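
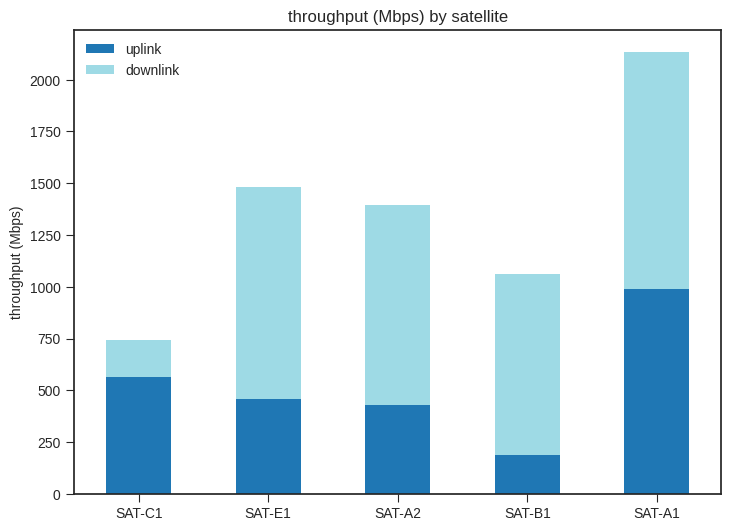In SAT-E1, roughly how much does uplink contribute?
uplink top ≈ 400, bottom ≈ 0; segment ≈ 400.

≈ 400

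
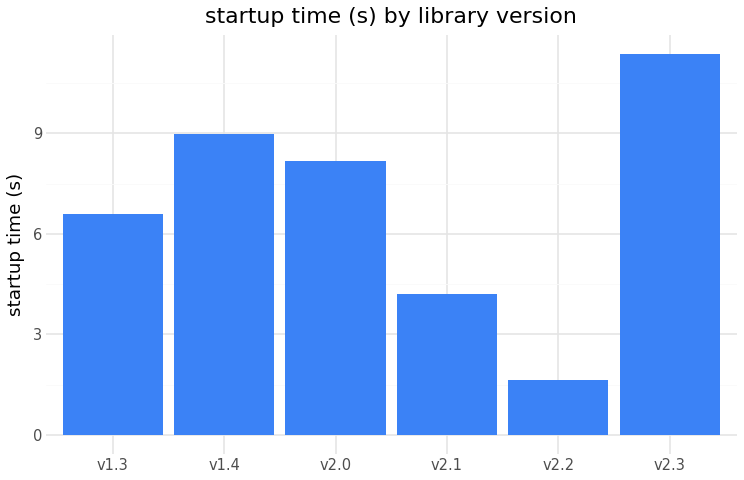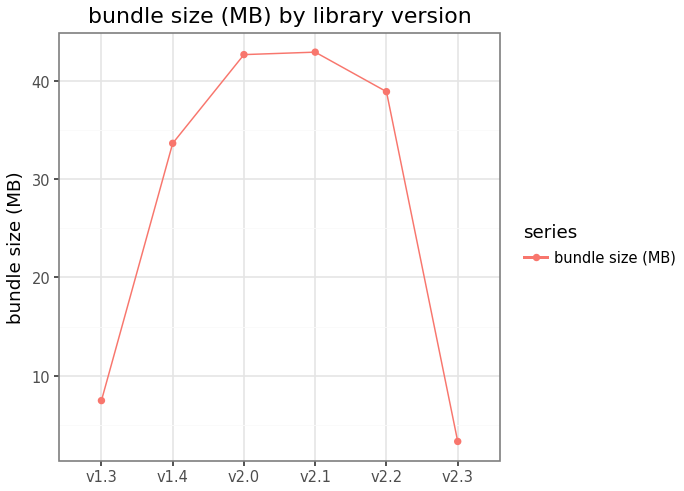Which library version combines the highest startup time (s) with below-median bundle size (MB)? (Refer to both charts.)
Chart 2 median bundle size (MB) ≈ 35; below-median library versions: v1.3, v1.4, v2.3. Among those, v2.3 has the highest startup time (s) (≈ 12).

v2.3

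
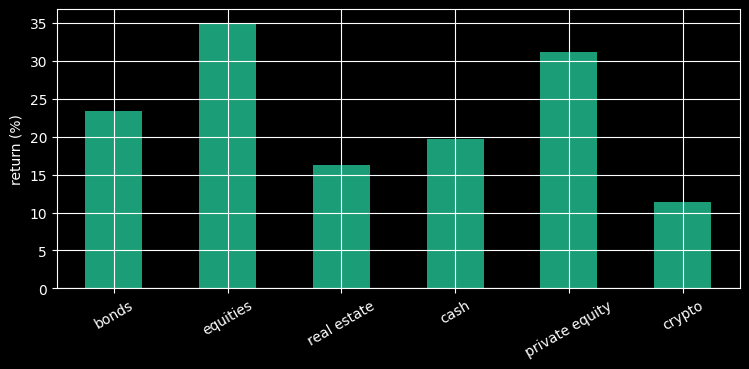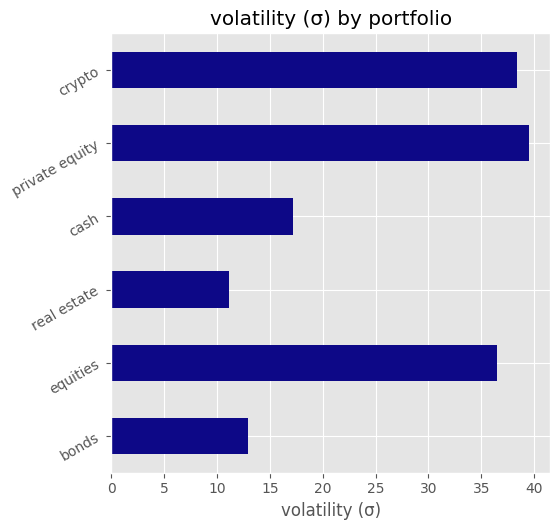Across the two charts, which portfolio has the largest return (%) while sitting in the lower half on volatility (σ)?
Chart 2 median volatility (σ) ≈ 25; below-median portfolios: bonds, real estate, cash. Among those, bonds has the highest return (%) (≈ 25).

bonds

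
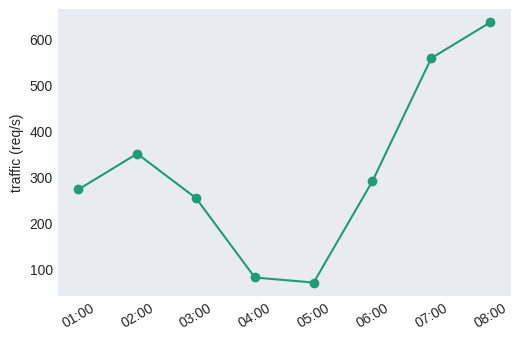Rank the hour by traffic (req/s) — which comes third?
Top 4: 08:00 ≈ 650, 07:00 ≈ 550, 02:00 ≈ 350, 06:00 ≈ 300.

02:00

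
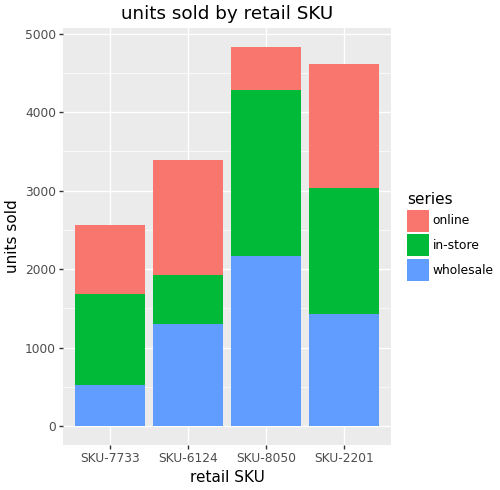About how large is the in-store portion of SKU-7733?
in-store top ≈ 1500, bottom ≈ 500; segment ≈ 1000.

≈ 1000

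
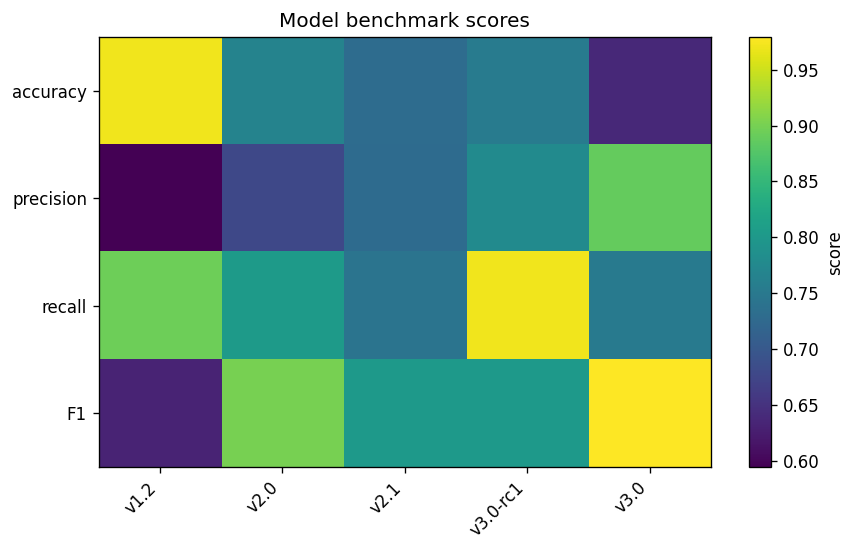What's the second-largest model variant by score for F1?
v2.0

Top 3 for F1: v3.0 ≈ 1.00, v2.0 ≈ 0.90, v2.1 ≈ 0.80.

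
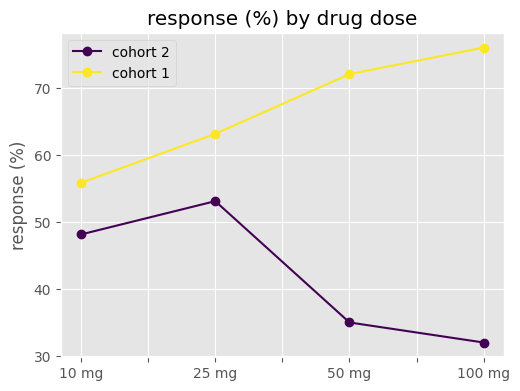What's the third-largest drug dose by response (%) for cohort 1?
25 mg

Top 4 for cohort 1: 100 mg ≈ 75, 50 mg ≈ 70, 25 mg ≈ 65, 10 mg ≈ 55.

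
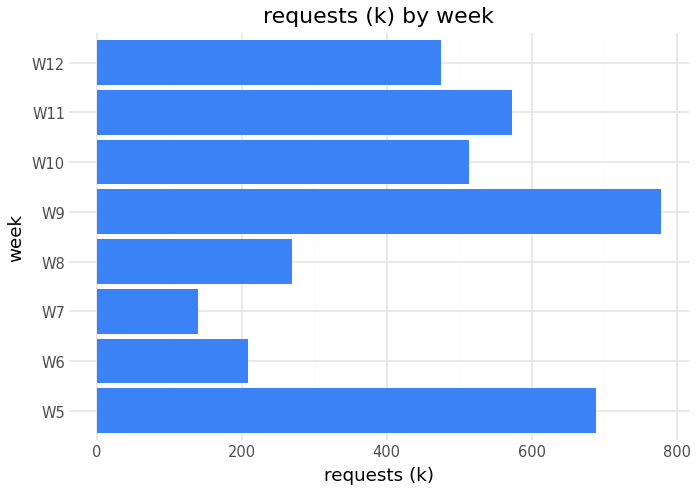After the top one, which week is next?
Top 3: W9 ≈ 800, W5 ≈ 700, W11 ≈ 600.

W5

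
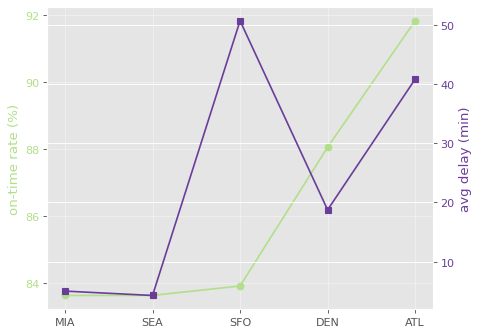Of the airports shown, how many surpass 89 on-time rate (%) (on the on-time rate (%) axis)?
Above 89: ATL.

1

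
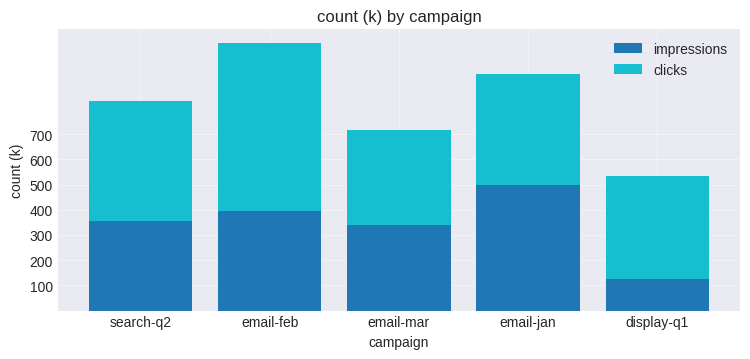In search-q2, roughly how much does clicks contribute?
≈ 400

clicks top ≈ 800, bottom ≈ 400; segment ≈ 400.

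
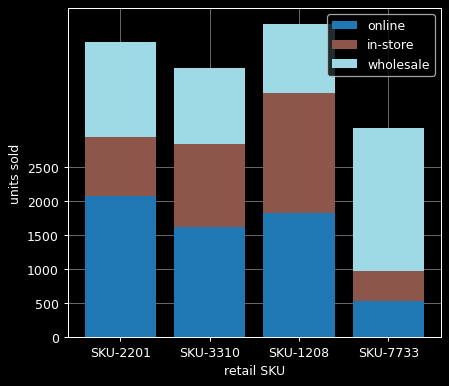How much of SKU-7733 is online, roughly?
online top ≈ 500, bottom ≈ 0; segment ≈ 500.

≈ 500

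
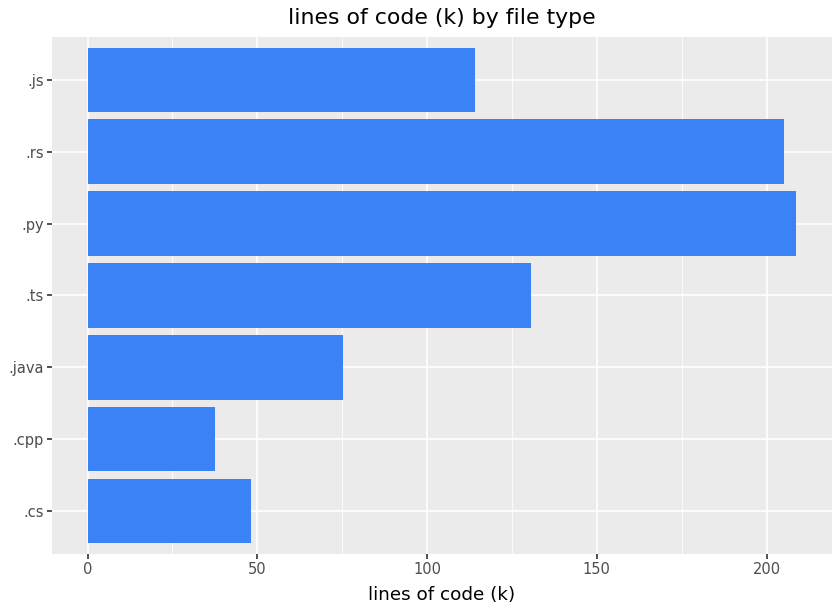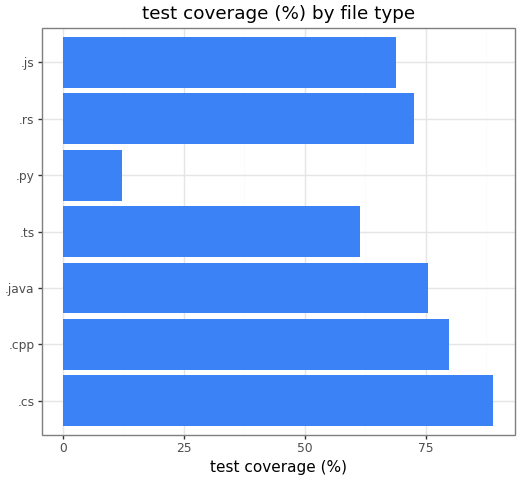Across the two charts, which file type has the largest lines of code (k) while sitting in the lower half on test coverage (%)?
.py

Chart 2 median test coverage (%) ≈ 70; below-median file types: .ts, .py, .js. Among those, .py has the highest lines of code (k) (≈ 200).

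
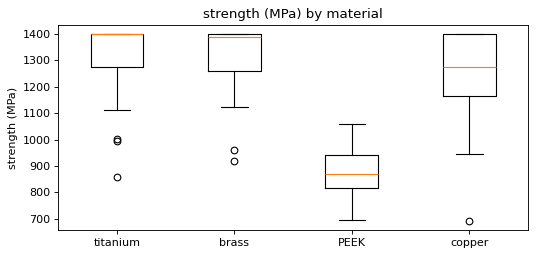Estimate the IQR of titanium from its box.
Q3 ≈ 1400, Q1 ≈ 1300; IQR ≈ 100.

≈ 100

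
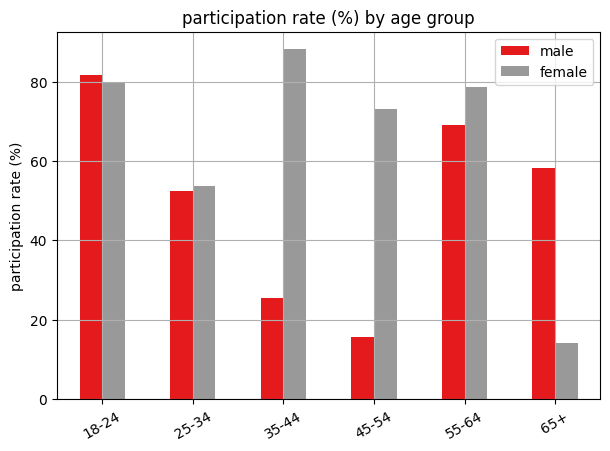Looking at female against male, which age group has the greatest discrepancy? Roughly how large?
35-44, ≈ 60 %

35-44: female ≈ 90, male ≈ 30 → gap ≈ 60. Next-largest (45-54) is only ≈ 50.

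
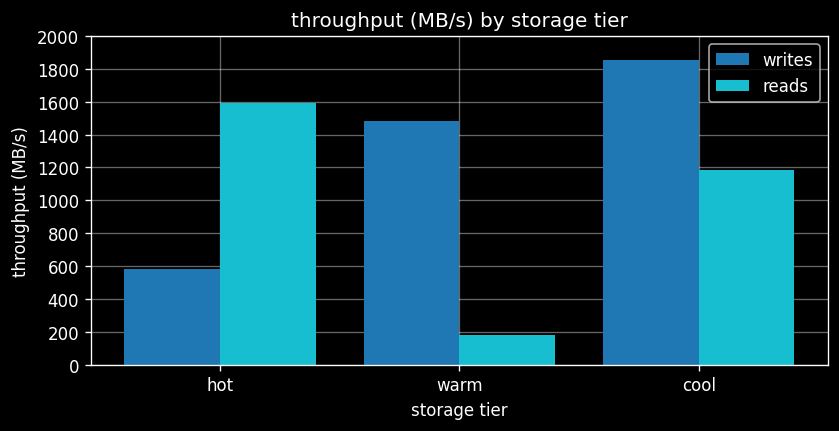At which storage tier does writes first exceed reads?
warm

hot: writes ≈ 600 vs reads ≈ 1600 (not yet); warm: writes ≈ 1400 vs reads ≈ 200 (first crossover).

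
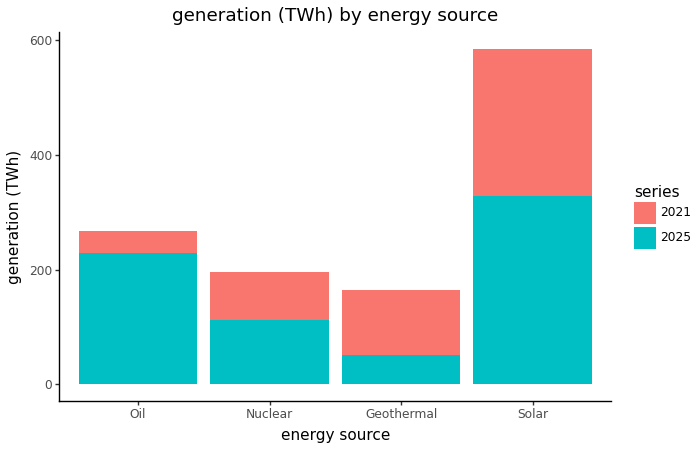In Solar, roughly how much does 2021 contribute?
2021 top ≈ 600, bottom ≈ 350; segment ≈ 250.

≈ 250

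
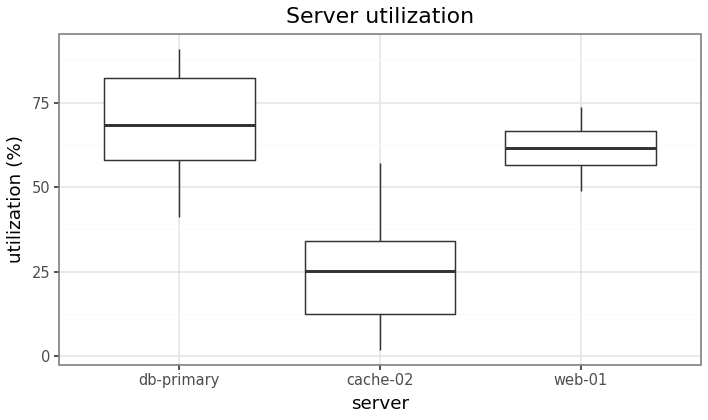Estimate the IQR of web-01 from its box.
Q3 ≈ 65, Q1 ≈ 55; IQR ≈ 10.

≈ 10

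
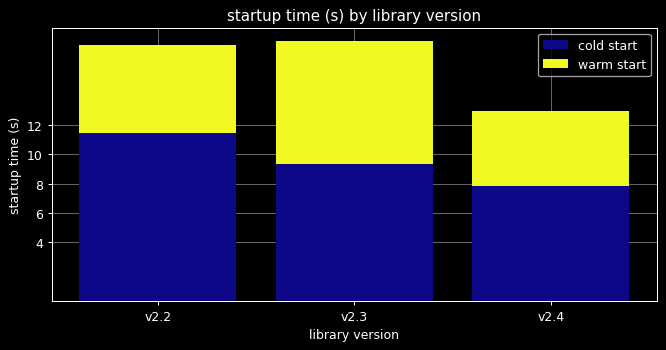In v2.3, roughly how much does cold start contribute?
≈ 10

cold start top ≈ 10, bottom ≈ 0; segment ≈ 10.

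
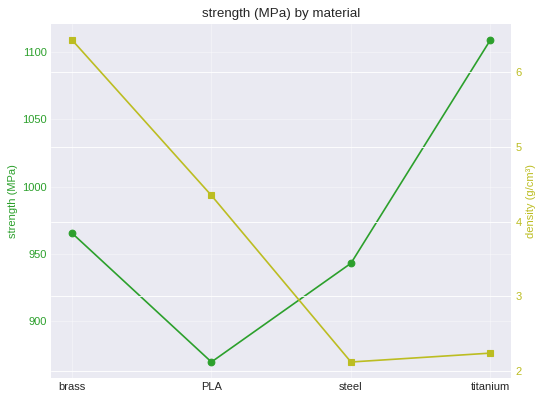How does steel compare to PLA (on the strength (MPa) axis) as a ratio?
steel ≈ 940, PLA ≈ 860; 940/860 ≈ 1.09.

≈ 1.09×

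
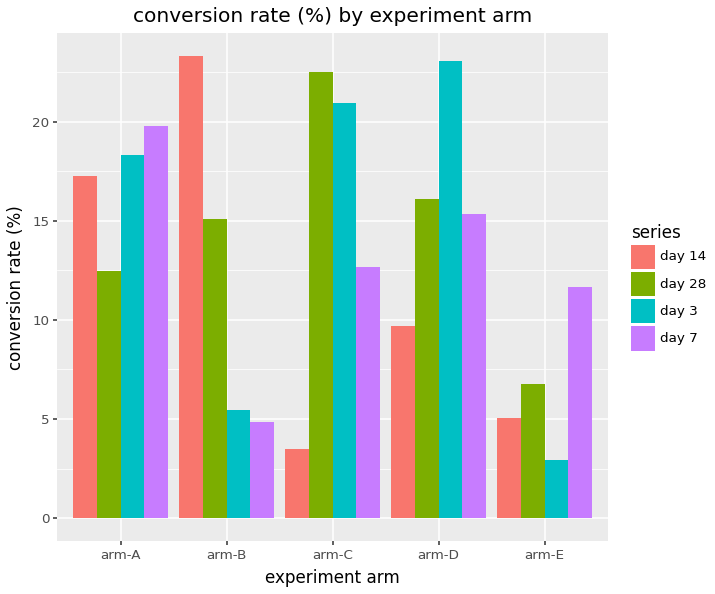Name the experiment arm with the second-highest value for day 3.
Top 3 for day 3: arm-D ≈ 24, arm-C ≈ 20, arm-A ≈ 18.

arm-C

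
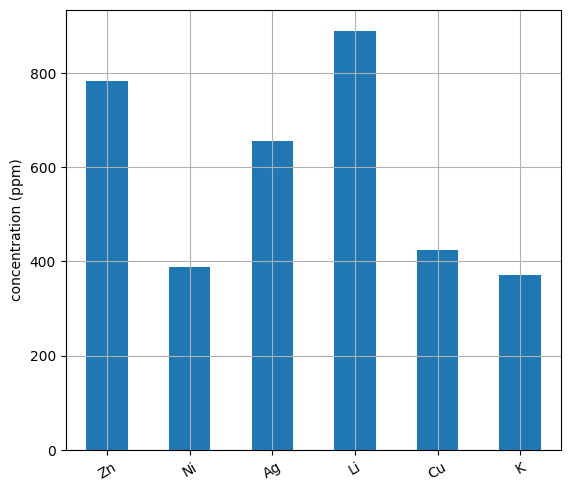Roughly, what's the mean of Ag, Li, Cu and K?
≈ 600

(700 + 900 + 400 + 400) / 4 ≈ 600.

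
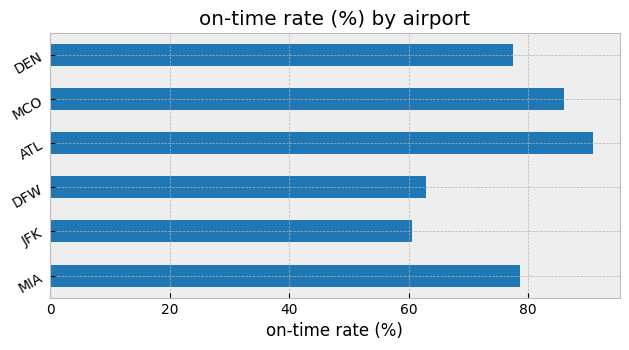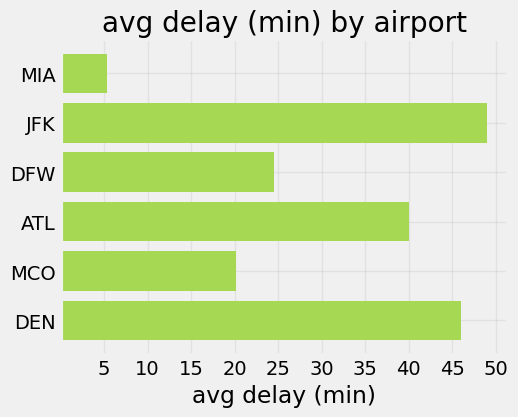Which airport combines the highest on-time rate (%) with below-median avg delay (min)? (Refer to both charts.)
MCO

Chart 2 median avg delay (min) ≈ 30; below-median airports: MIA, DFW, MCO. Among those, MCO has the highest on-time rate (%) (≈ 90).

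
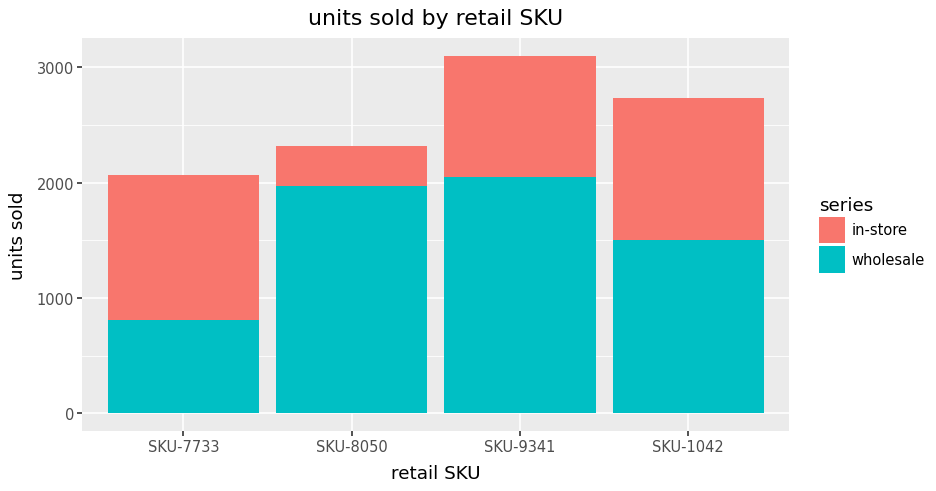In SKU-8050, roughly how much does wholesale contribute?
wholesale top ≈ 2000, bottom ≈ 0; segment ≈ 2000.

≈ 2000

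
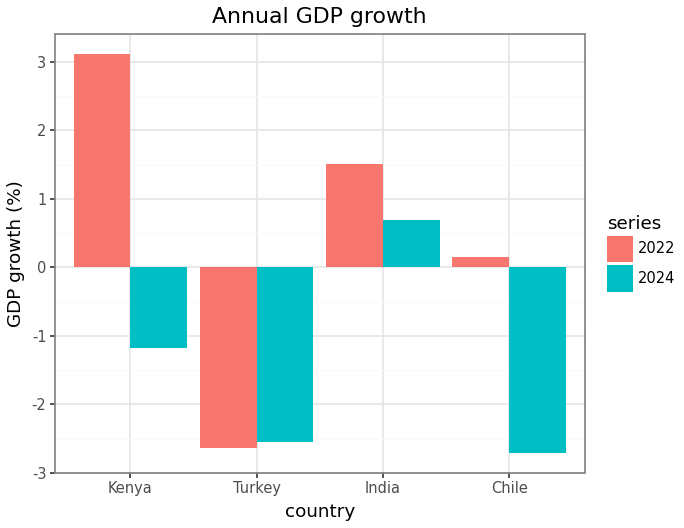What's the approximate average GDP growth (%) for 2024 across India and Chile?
≈ -1

(0.5 + -2.5) / 2 ≈ -1.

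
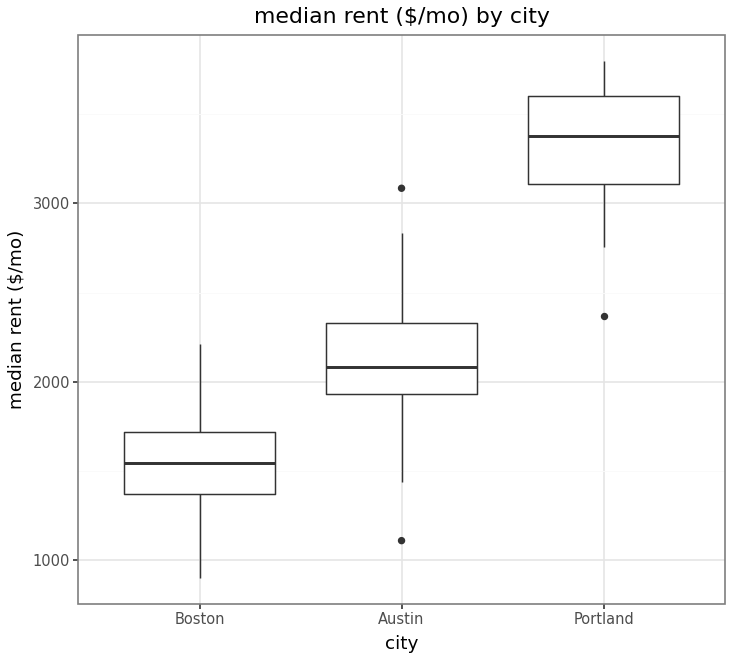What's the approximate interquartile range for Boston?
≈ 400

Q3 ≈ 1800, Q1 ≈ 1400; IQR ≈ 400.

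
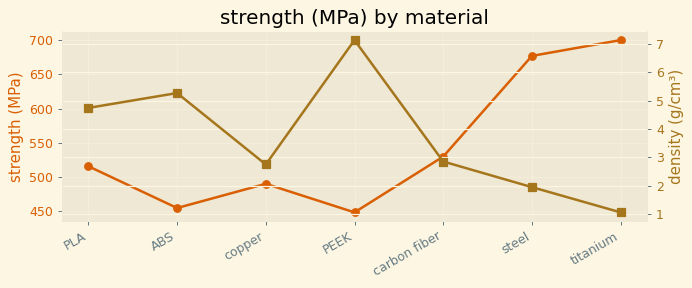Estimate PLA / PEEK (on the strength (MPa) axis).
≈ 1.17×

PLA ≈ 525, PEEK ≈ 450; 525/450 ≈ 1.17.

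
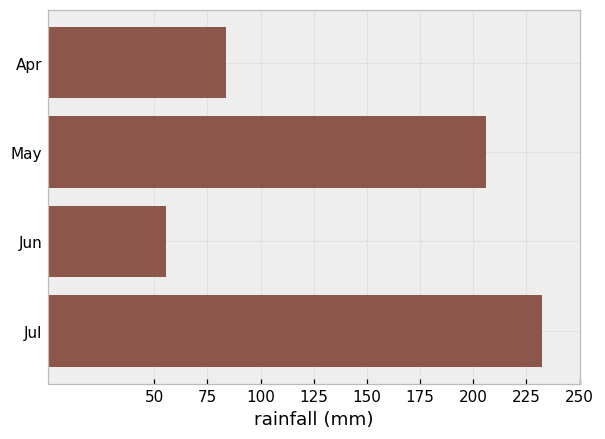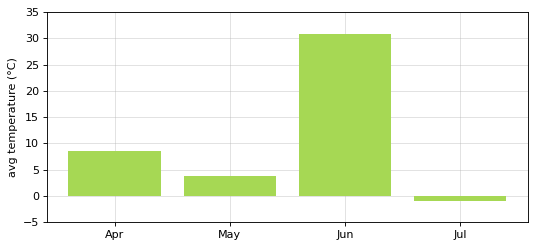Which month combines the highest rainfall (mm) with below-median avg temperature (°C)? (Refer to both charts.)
Jul

Chart 2 median avg temperature (°C) ≈ 5; below-median months: May, Jul. Among those, Jul has the highest rainfall (mm) (≈ 225).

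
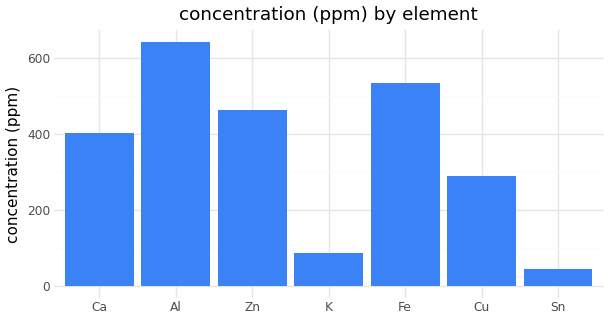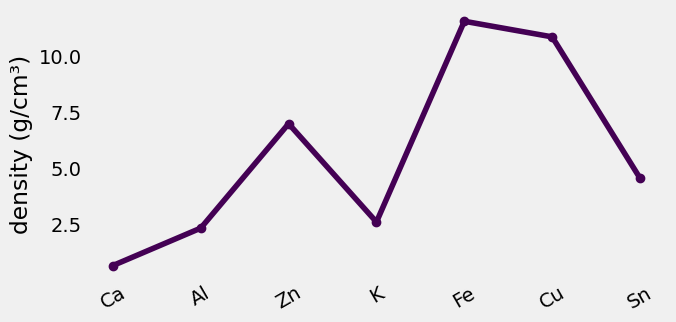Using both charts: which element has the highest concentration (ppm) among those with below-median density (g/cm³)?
Chart 2 median density (g/cm³) ≈ 4; below-median elements: Ca, Al, K. Among those, Al has the highest concentration (ppm) (≈ 600).

Al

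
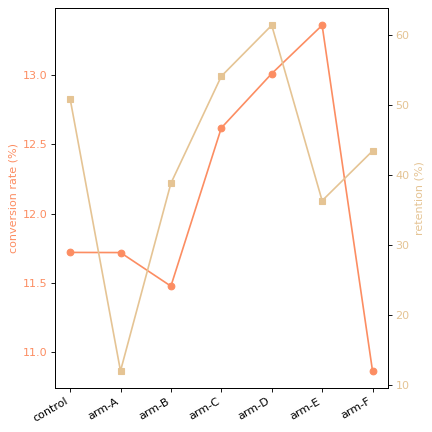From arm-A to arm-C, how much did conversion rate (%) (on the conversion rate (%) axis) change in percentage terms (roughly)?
arm-A ≈ 11.5, arm-C ≈ 12.5; (12.5 − 11.5) / 11.5 ≈ +8.7%.

≈ +8.7%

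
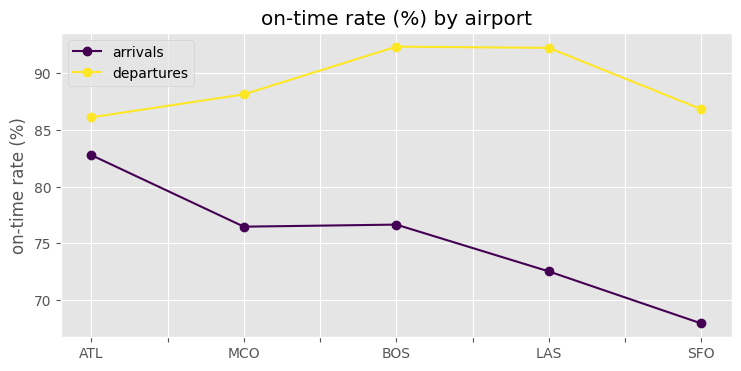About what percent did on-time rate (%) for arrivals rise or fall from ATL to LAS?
ATL ≈ 85, LAS ≈ 75; (75 − 85) / 85 ≈ -11.8%.

≈ -11.8%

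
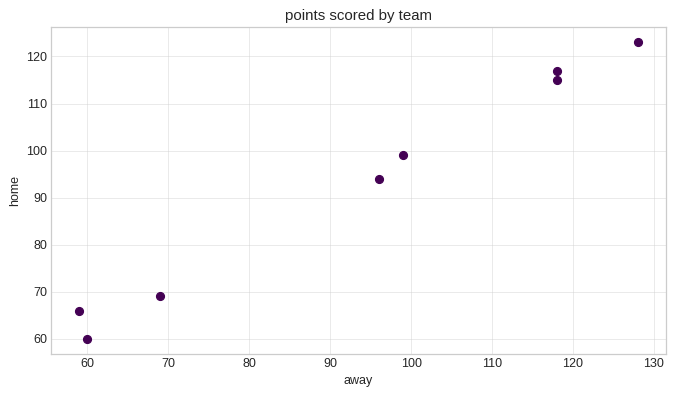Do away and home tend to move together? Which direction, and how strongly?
Points are positively correlated; strong (|r| ≈ 1.0).

positive, strong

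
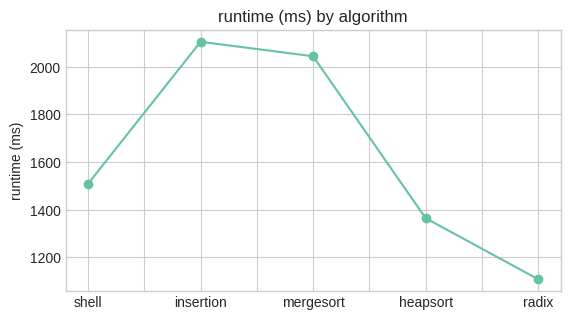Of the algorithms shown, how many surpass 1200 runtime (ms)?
4

Above 1200: shell, insertion, mergesort, heapsort.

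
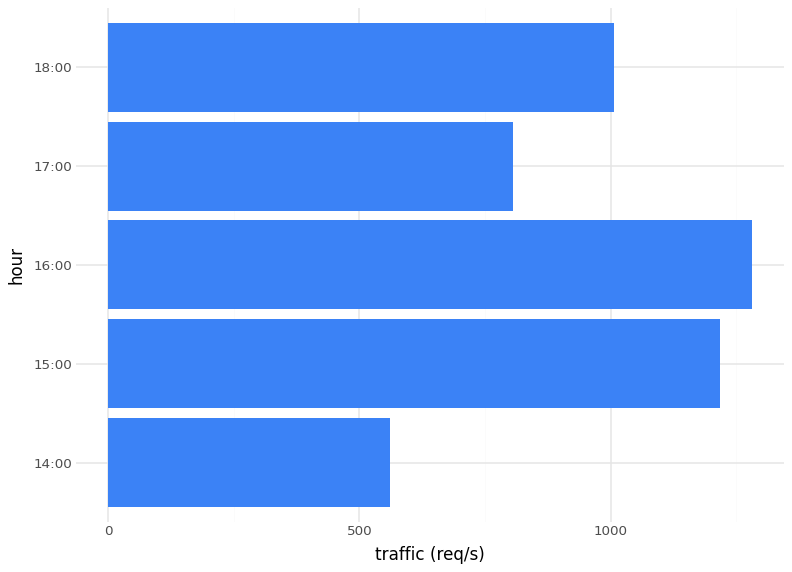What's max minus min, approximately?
Max 16:00 ≈ 1200, min 14:00 ≈ 600; range ≈ 600.

≈ 600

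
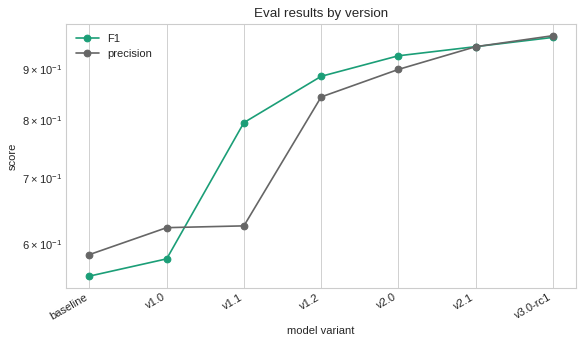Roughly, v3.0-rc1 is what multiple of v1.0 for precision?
v3.0-rc1 ≈ 0.95, v1.0 ≈ 0.60; 0.95/0.60 ≈ 1.58.

≈ 1.58×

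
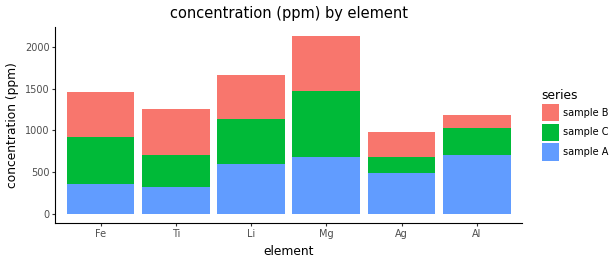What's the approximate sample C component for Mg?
sample C top ≈ 1400, bottom ≈ 600; segment ≈ 800.

≈ 800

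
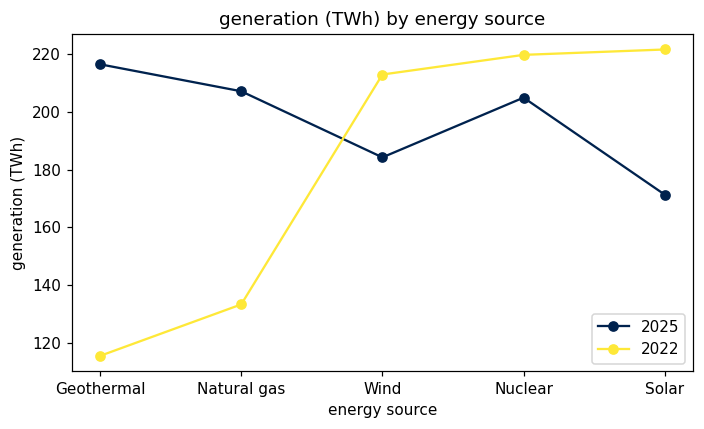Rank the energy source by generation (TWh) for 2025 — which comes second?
Natural gas

Top 3 for 2025: Geothermal ≈ 220, Natural gas ≈ 210, Nuclear ≈ 200.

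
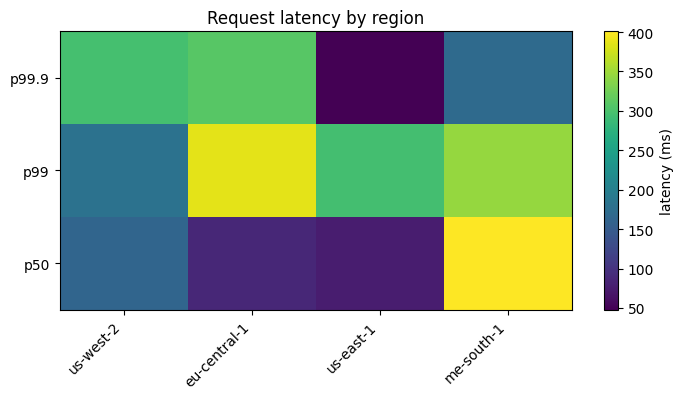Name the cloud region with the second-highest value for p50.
Top 3 for p50: me-south-1 ≈ 400, us-west-2 ≈ 150, eu-central-1 ≈ 100.

us-west-2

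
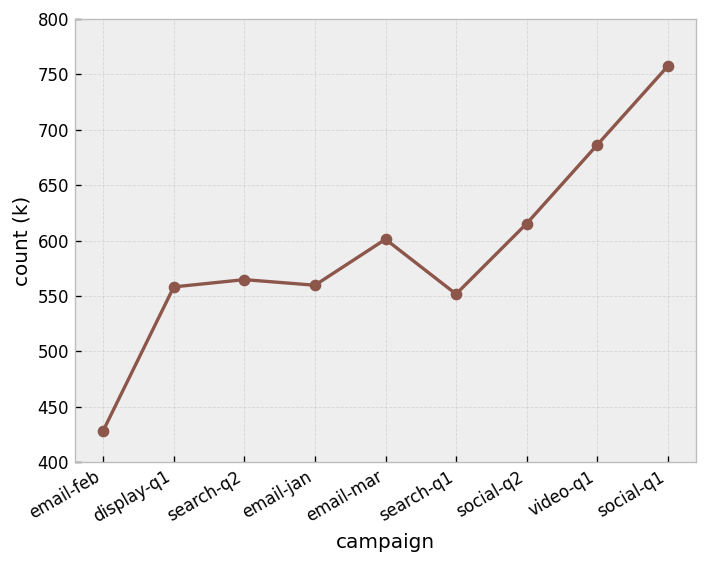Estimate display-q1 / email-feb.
display-q1 ≈ 550, email-feb ≈ 450; 550/450 ≈ 1.22.

≈ 1.22×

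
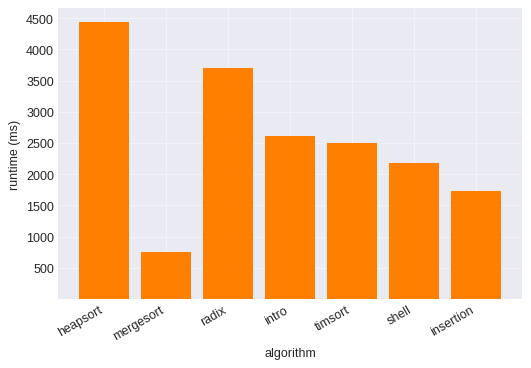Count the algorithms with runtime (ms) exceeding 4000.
1

Above 4000: heapsort.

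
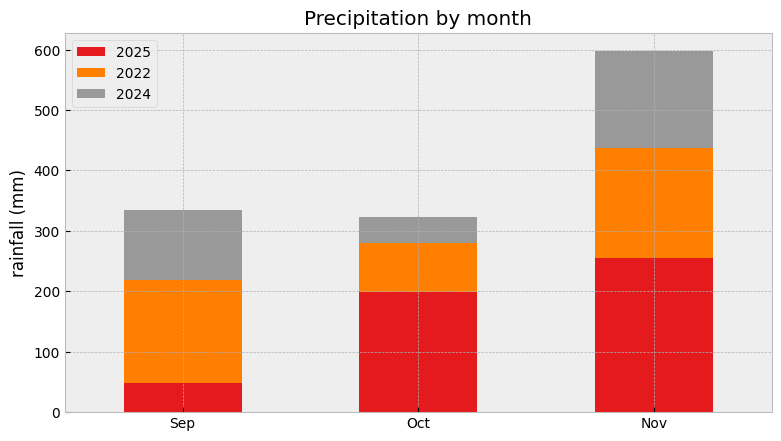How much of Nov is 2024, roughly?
2024 top ≈ 600, bottom ≈ 450; segment ≈ 150.

≈ 150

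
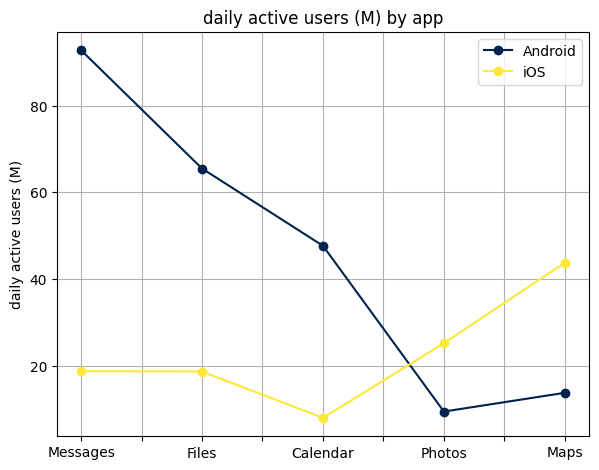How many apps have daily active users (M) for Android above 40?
3

Above 40: Messages, Files, Calendar.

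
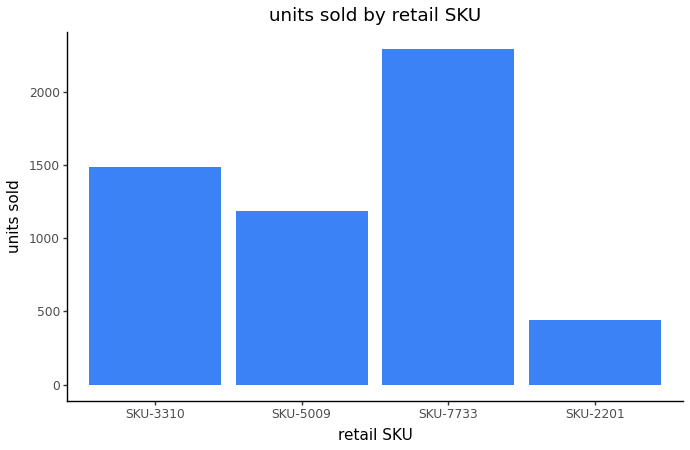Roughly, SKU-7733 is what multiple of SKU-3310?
SKU-7733 ≈ 2200, SKU-3310 ≈ 1400; 2200/1400 ≈ 1.57.

≈ 1.57×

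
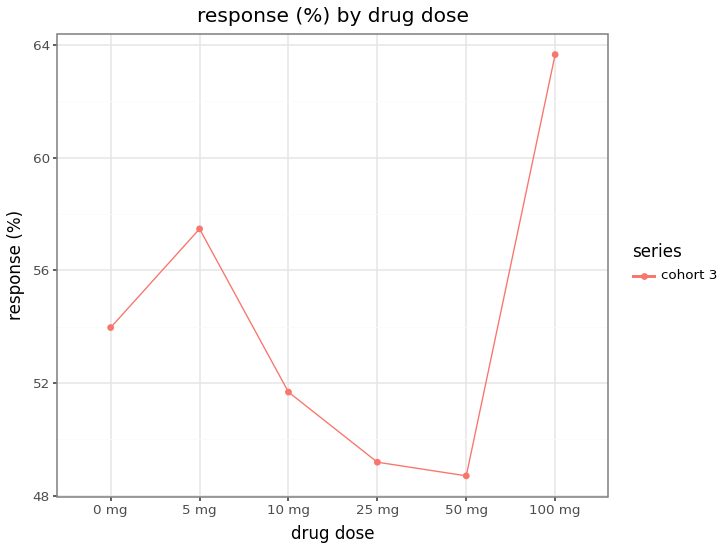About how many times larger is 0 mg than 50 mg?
≈ 1.12×

0 mg ≈ 54, 50 mg ≈ 48; 54/48 ≈ 1.12.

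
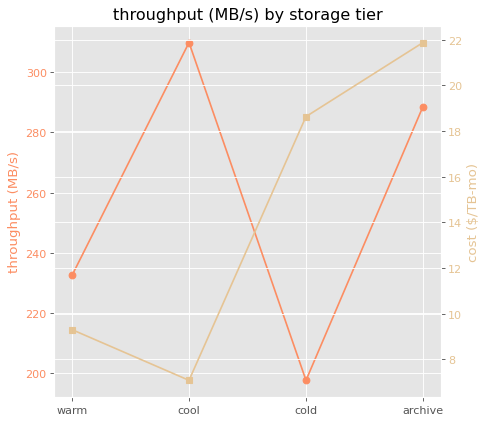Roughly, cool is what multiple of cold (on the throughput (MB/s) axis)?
≈ 1.55×

cool ≈ 310, cold ≈ 200; 310/200 ≈ 1.55.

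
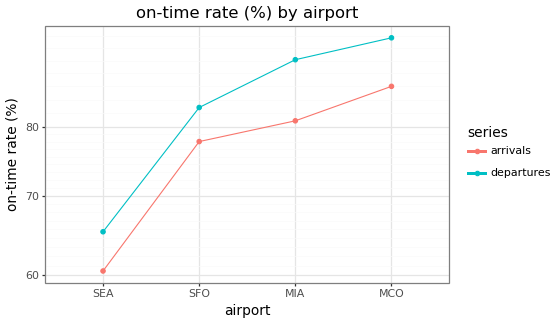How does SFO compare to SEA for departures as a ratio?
≈ 1.31×

SFO ≈ 85, SEA ≈ 65; 85/65 ≈ 1.31.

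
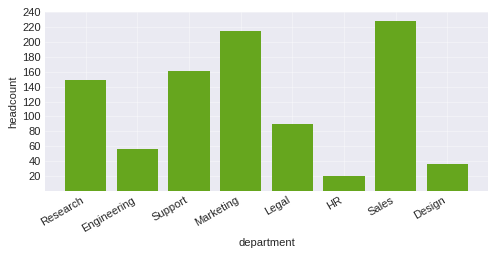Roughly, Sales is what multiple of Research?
Sales ≈ 220, Research ≈ 140; 220/140 ≈ 1.57.

≈ 1.57×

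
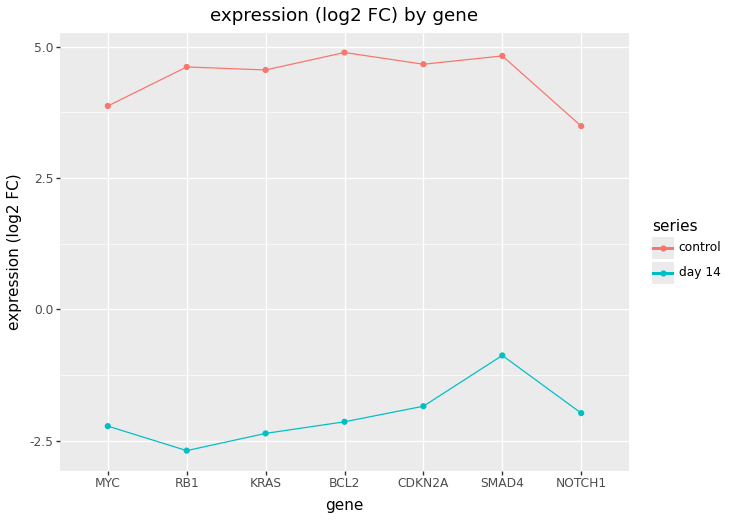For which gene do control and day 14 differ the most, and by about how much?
RB1: control ≈ 5, day 14 ≈ -3 → gap ≈ 8. Next-largest (BCL2) is only ≈ 7.

RB1, ≈ 8 log2 FC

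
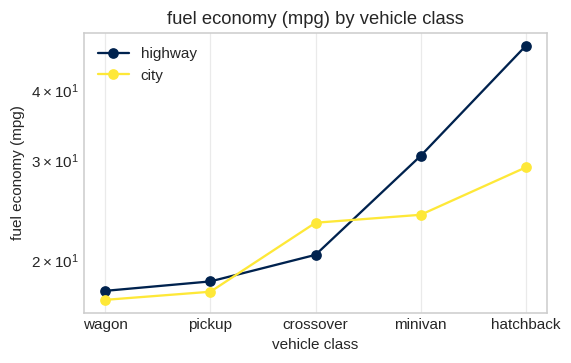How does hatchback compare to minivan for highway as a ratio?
hatchback ≈ 50, minivan ≈ 30; 50/30 ≈ 1.67.

≈ 1.67×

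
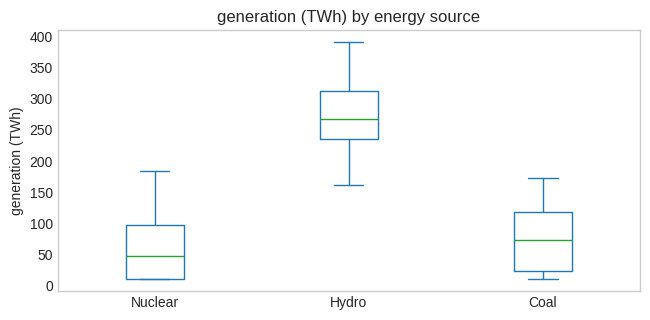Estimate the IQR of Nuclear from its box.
Q3 ≈ 100, Q1 ≈ 0; IQR ≈ 100.

≈ 100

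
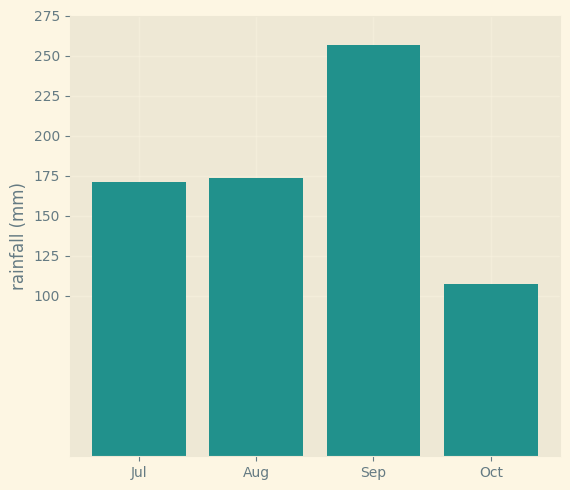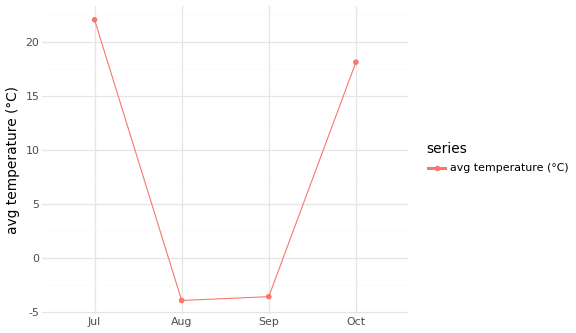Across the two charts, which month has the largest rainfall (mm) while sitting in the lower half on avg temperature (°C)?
Chart 2 median avg temperature (°C) ≈ 5; below-median months: Aug, Sep. Among those, Sep has the highest rainfall (mm) (≈ 250).

Sep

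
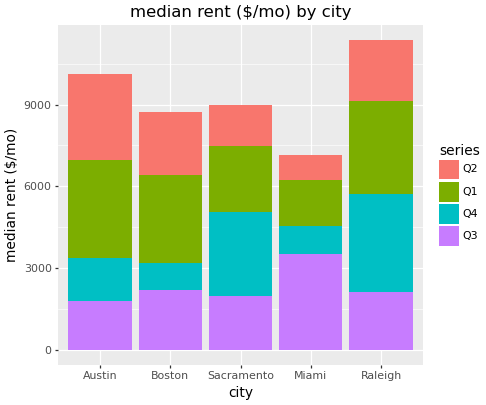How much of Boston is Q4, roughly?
≈ 1000

Q4 top ≈ 3000, bottom ≈ 2000; segment ≈ 1000.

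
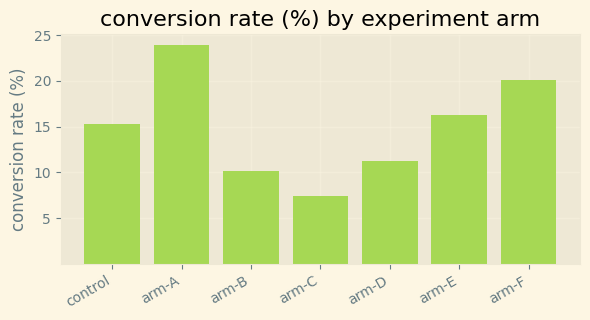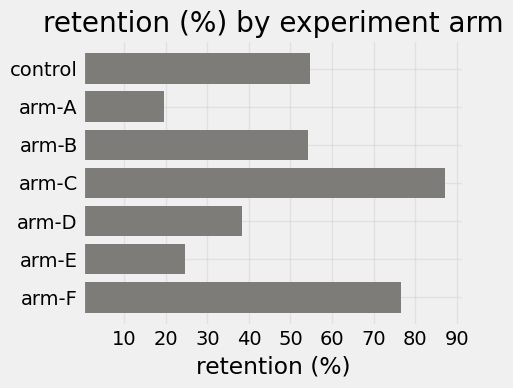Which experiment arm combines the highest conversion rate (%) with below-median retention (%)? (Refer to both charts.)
Chart 2 median retention (%) ≈ 50; below-median experiment arms: arm-A, arm-D, arm-E. Among those, arm-A has the highest conversion rate (%) (≈ 25).

arm-A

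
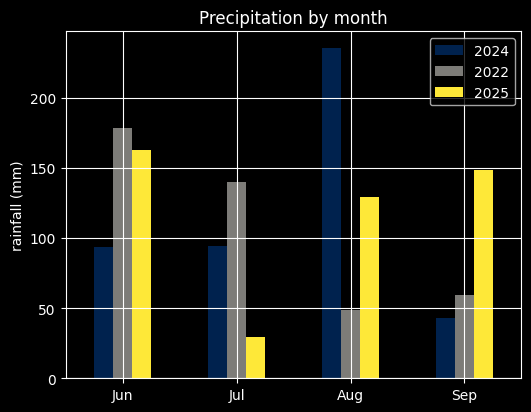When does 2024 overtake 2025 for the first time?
Jul

Jun: 2024 ≈ 100 vs 2025 ≈ 160 (not yet); Jul: 2024 ≈ 100 vs 2025 ≈ 20 (first crossover).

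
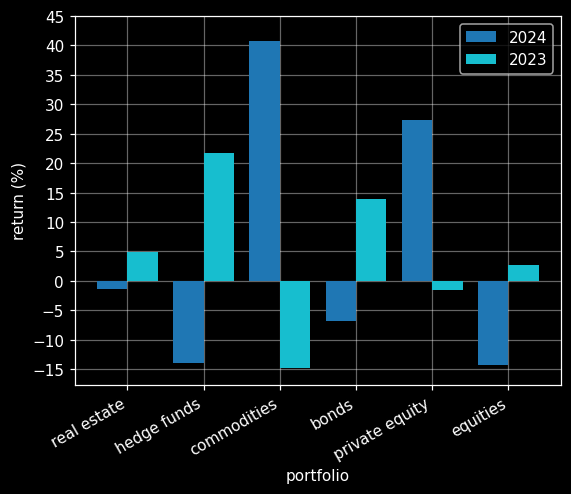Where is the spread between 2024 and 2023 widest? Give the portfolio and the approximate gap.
commodities: 2024 ≈ 40, 2023 ≈ -15 → gap ≈ 55. Next-largest (hedge funds) is only ≈ 35.

commodities, ≈ 55 %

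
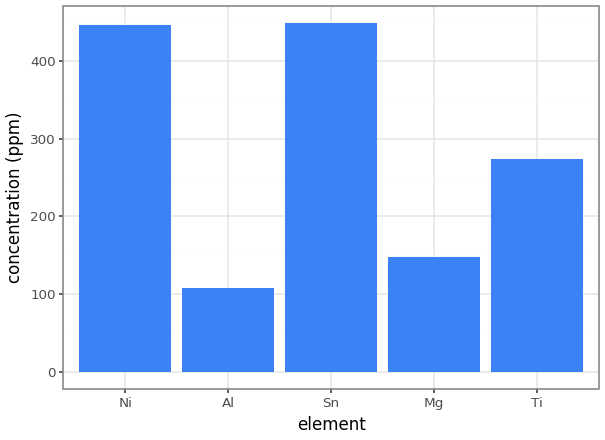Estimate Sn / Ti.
≈ 1.8×

Sn ≈ 450, Ti ≈ 250; 450/250 ≈ 1.8.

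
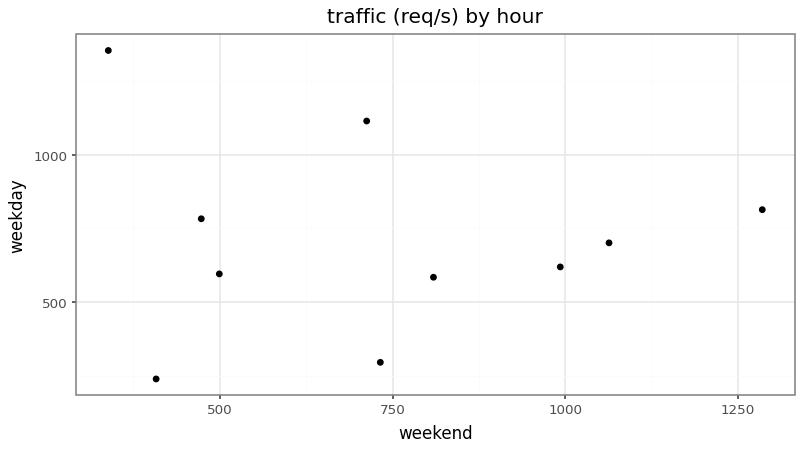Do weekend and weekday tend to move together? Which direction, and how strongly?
Points are roughly uncorrelated; weak (|r| ≈ 0.1).

no clear correlation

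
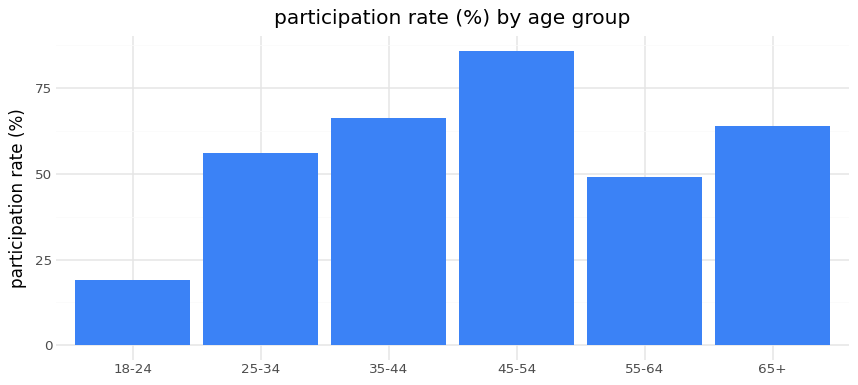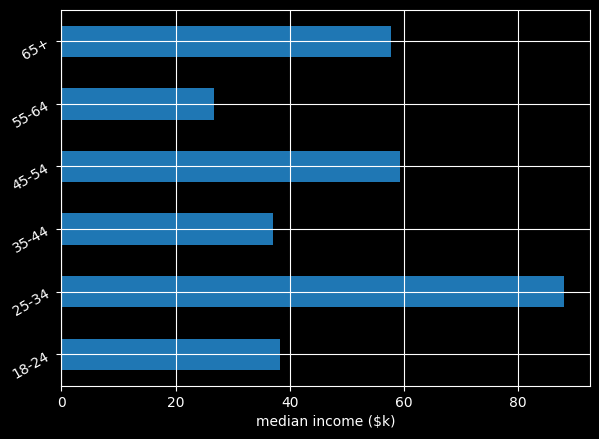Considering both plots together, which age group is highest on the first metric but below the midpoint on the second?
35-44

Chart 2 median median income ($k) ≈ 50; below-median age groups: 18-24, 35-44, 55-64. Among those, 35-44 has the highest participation rate (%) (≈ 70).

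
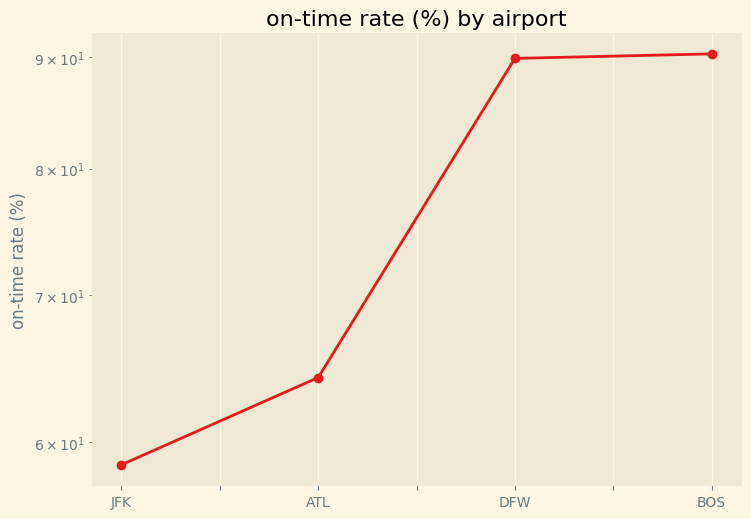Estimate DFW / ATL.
DFW ≈ 90, ATL ≈ 65; 90/65 ≈ 1.38.

≈ 1.38×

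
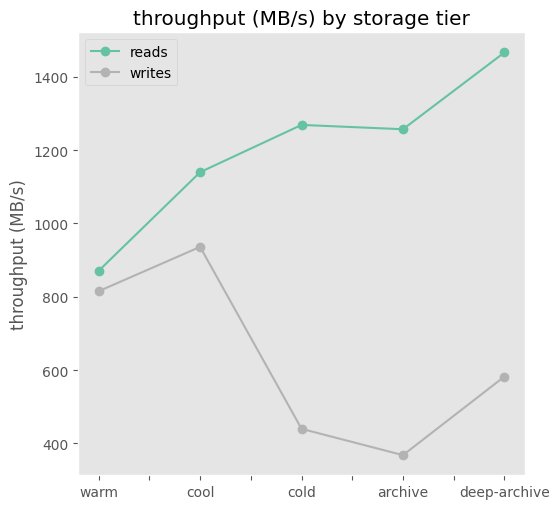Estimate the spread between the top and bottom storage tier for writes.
≈ 500

Max cool ≈ 900, min archive ≈ 400; range ≈ 500.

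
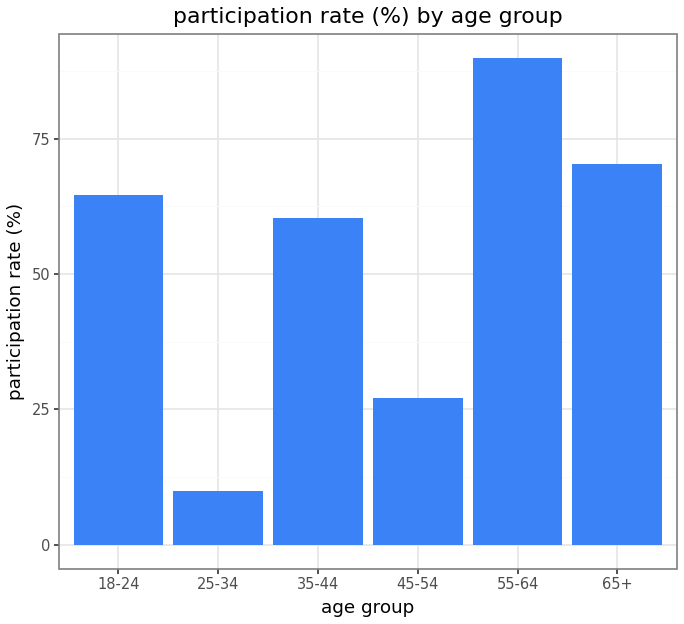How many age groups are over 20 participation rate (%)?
5

Above 20: 18-24, 35-44, 45-54, 55-64, 65+.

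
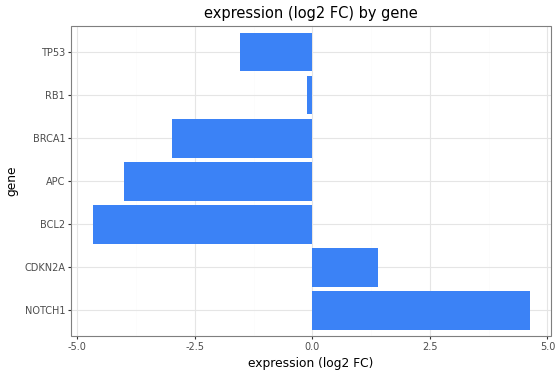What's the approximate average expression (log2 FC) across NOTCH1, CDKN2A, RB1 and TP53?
≈ 1

(5 + 1 + 0 + -2) / 4 ≈ 1.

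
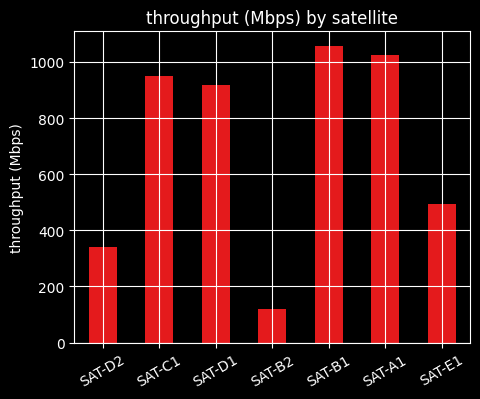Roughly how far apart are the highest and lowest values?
Max SAT-B1 ≈ 1100, min SAT-B2 ≈ 100; range ≈ 1000.

≈ 1000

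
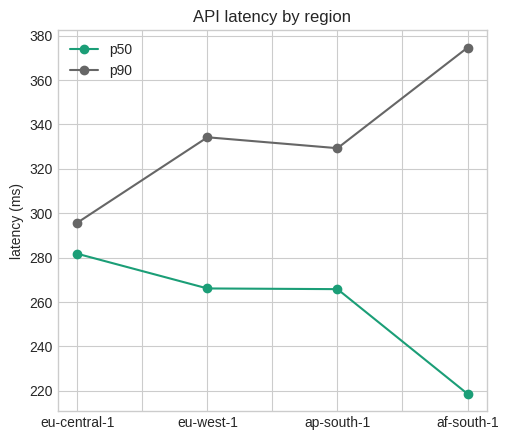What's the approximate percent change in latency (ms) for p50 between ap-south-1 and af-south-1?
ap-south-1 ≈ 260, af-south-1 ≈ 220; (220 − 260) / 260 ≈ -15.4%.

≈ -15.4%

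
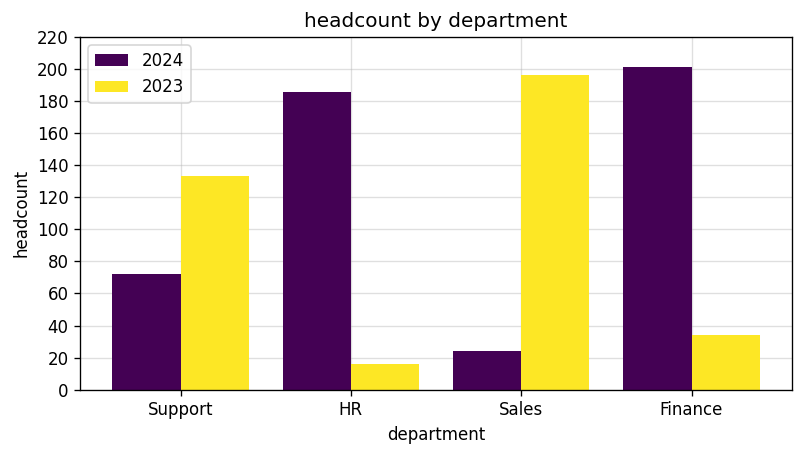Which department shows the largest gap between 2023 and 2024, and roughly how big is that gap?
Sales, ≈ 180

Sales: 2023 ≈ 200, 2024 ≈ 20 → gap ≈ 180. Next-largest (HR) is only ≈ 160.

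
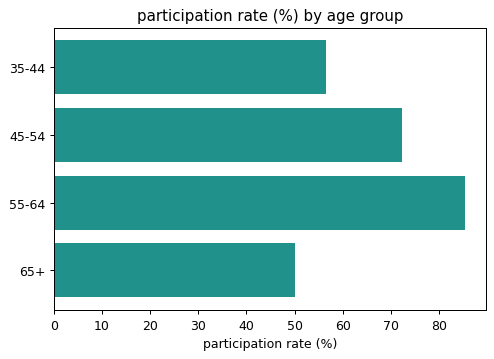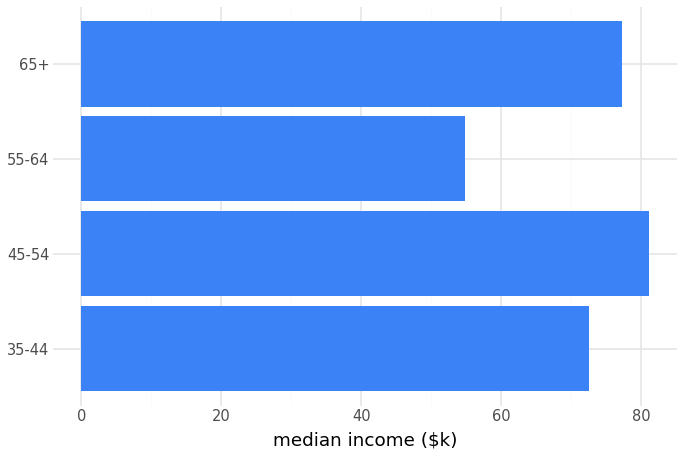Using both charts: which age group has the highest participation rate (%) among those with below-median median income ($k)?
55-64

Chart 2 median median income ($k) ≈ 70; below-median age groups: 35-44, 55-64. Among those, 55-64 has the highest participation rate (%) (≈ 90).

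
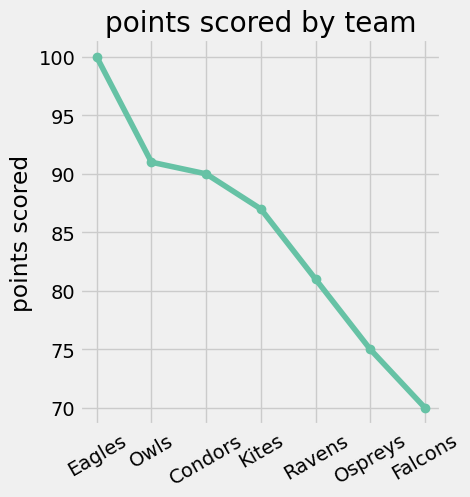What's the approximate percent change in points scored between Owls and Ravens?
Owls ≈ 90, Ravens ≈ 80; (80 − 90) / 90 ≈ -11.1%.

≈ -11.1%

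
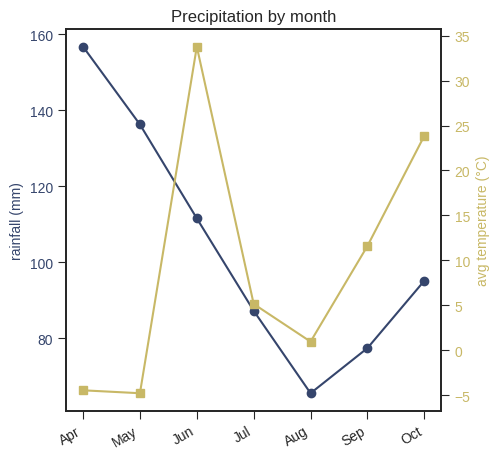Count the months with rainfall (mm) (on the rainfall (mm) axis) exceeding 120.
2

Above 120: Apr, May.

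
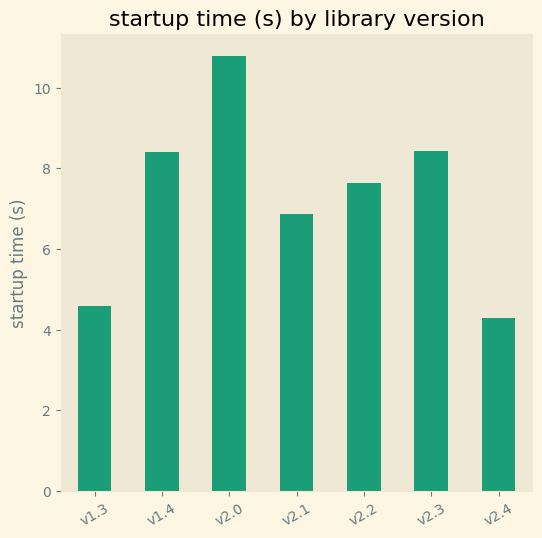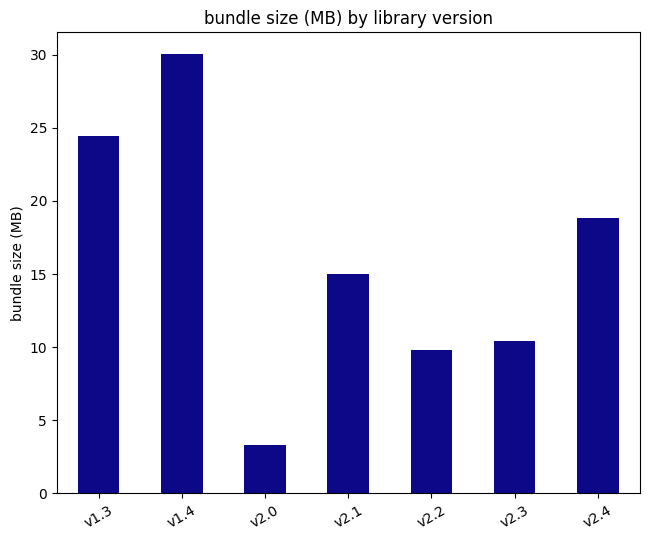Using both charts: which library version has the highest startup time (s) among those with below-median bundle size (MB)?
Chart 2 median bundle size (MB) ≈ 15; below-median library versions: v2.0, v2.2, v2.3. Among those, v2.0 has the highest startup time (s) (≈ 11).

v2.0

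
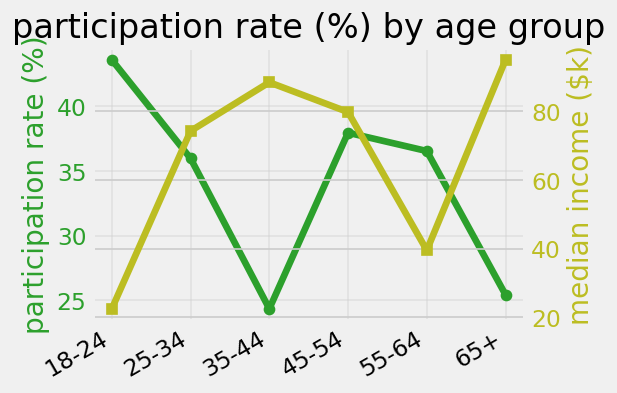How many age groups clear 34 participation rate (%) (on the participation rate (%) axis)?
4

Above 34: 18-24, 25-34, 45-54, 55-64.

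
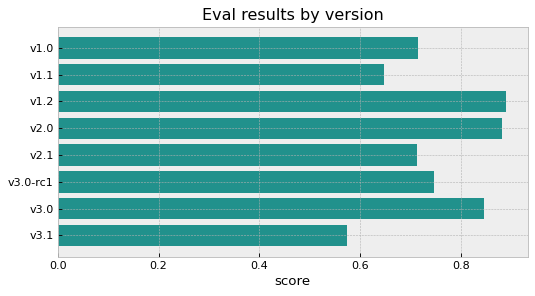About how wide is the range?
≈ 0.3

Max v1.2 ≈ 0.9, min v3.1 ≈ 0.6; range ≈ 0.3.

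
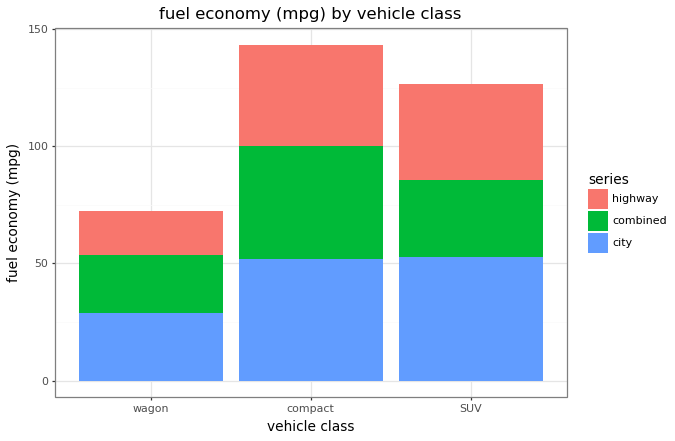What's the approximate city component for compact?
≈ 60

city top ≈ 60, bottom ≈ 0; segment ≈ 60.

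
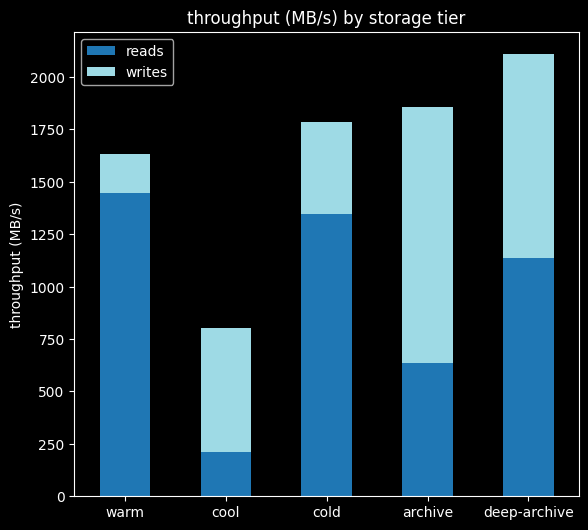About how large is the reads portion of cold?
reads top ≈ 1400, bottom ≈ 0; segment ≈ 1400.

≈ 1400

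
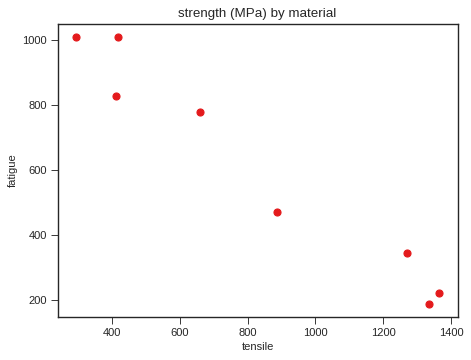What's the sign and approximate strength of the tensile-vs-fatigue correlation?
Points are negatively correlated; strong (|r| ≈ 1.0).

negative, strong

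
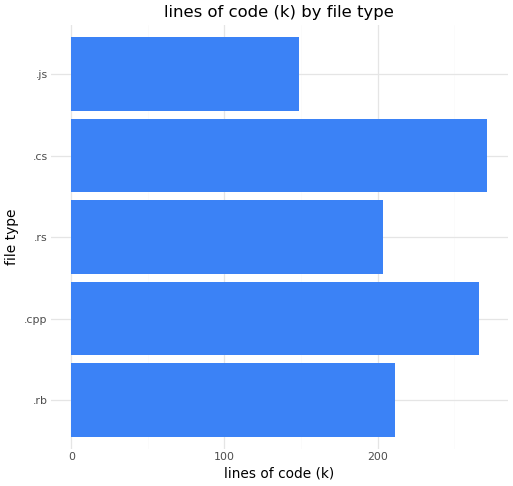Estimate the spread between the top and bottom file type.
Max .cs ≈ 275, min .js ≈ 150; range ≈ 125.

≈ 125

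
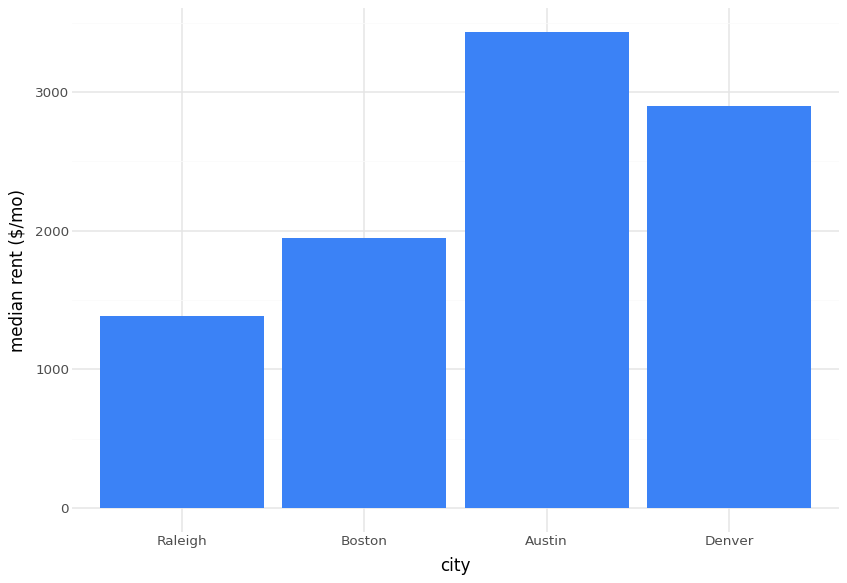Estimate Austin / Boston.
≈ 1.75×

Austin ≈ 3500, Boston ≈ 2000; 3500/2000 ≈ 1.75.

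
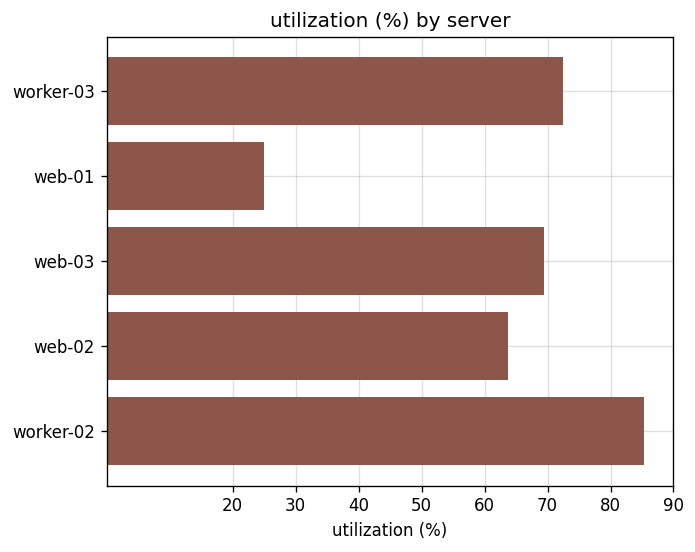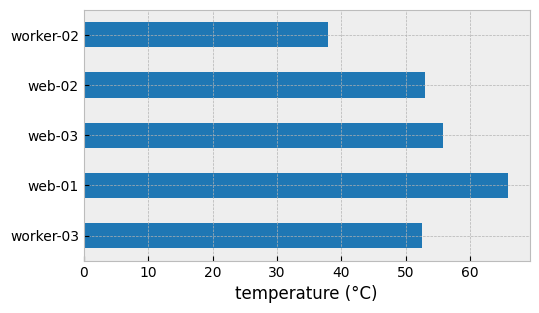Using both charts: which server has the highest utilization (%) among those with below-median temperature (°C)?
worker-02

Chart 2 median temperature (°C) ≈ 50; below-median servers: worker-03, worker-02. Among those, worker-02 has the highest utilization (%) (≈ 90).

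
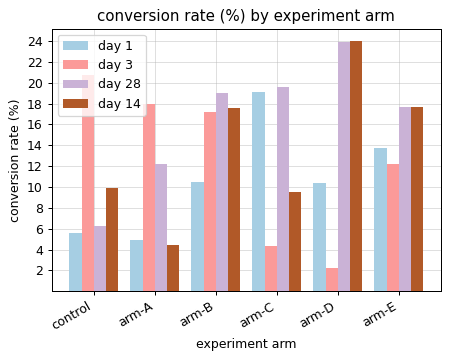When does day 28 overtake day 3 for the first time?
arm-A: day 28 ≈ 12 vs day 3 ≈ 18 (not yet); arm-B: day 28 ≈ 20 vs day 3 ≈ 18 (first crossover).

arm-B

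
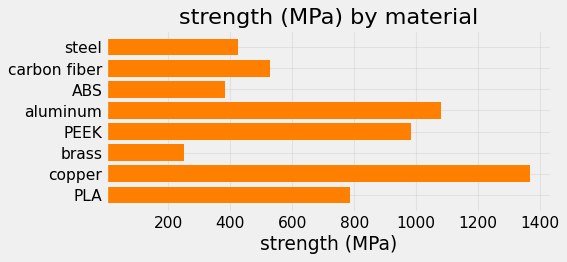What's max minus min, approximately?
Max copper ≈ 1400, min brass ≈ 200; range ≈ 1200.

≈ 1200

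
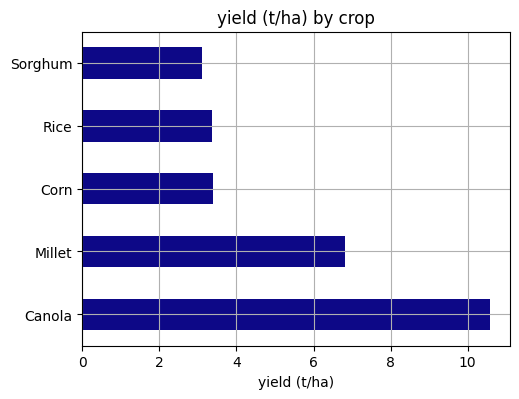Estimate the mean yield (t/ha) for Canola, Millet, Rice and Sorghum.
(11 + 7 + 3 + 3) / 4 ≈ 6.

≈ 6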